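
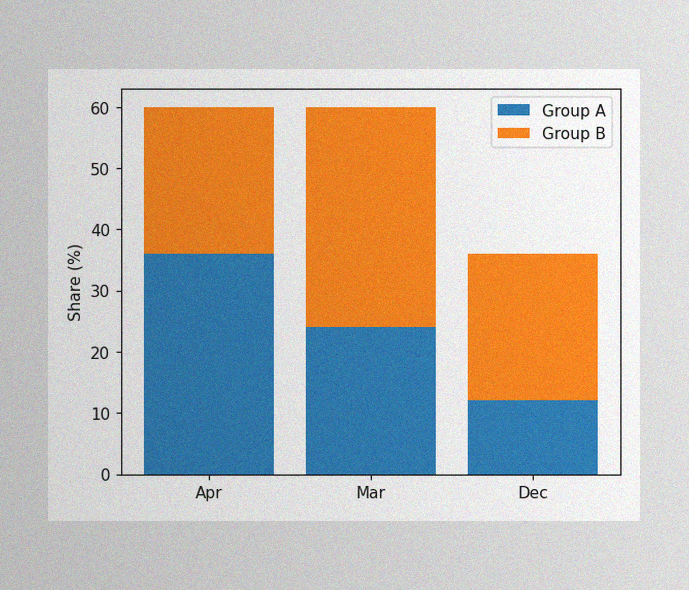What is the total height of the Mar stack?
The image has some photo noise and uneven lighting. The Mar stack's top reaches 60% on the y-axis.

60%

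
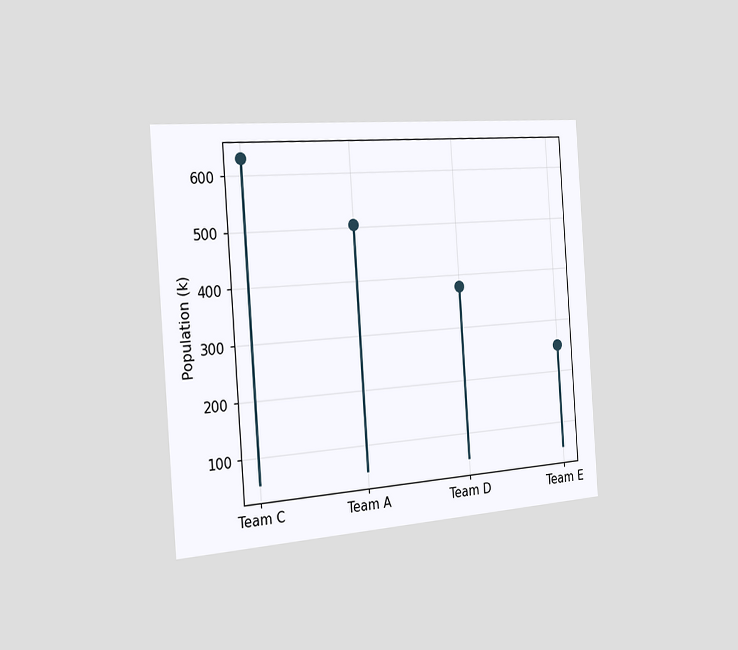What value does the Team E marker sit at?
The chart is tilted about 4° counter-clockwise and viewed slightly from the left. The Team E marker sits at 252k.

252k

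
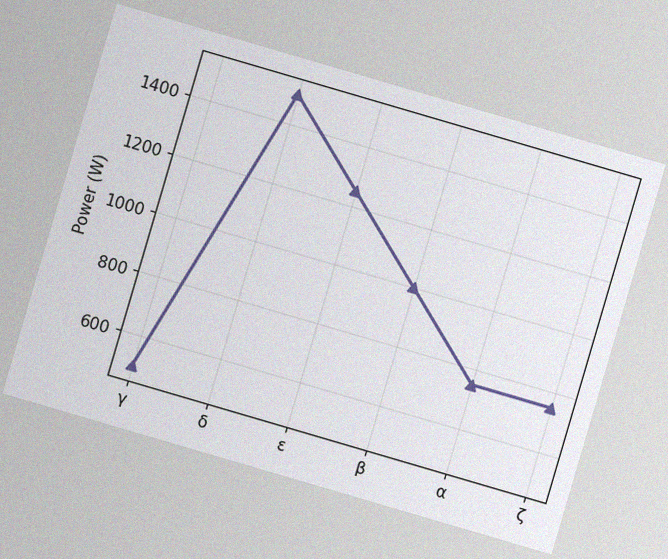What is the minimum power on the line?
500W

The chart is tilted about 16° clockwise, with some photo noise. The lowest point is at γ, and reading across to the y-axis gives 500W.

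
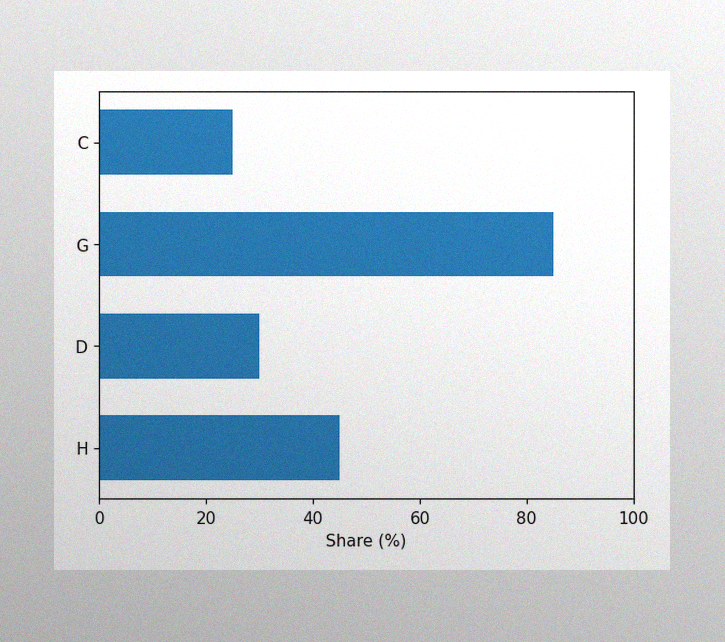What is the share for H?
The image has some photo noise and uneven lighting. Reading along the chart's x-axis, the H bar reaches 45%.

45%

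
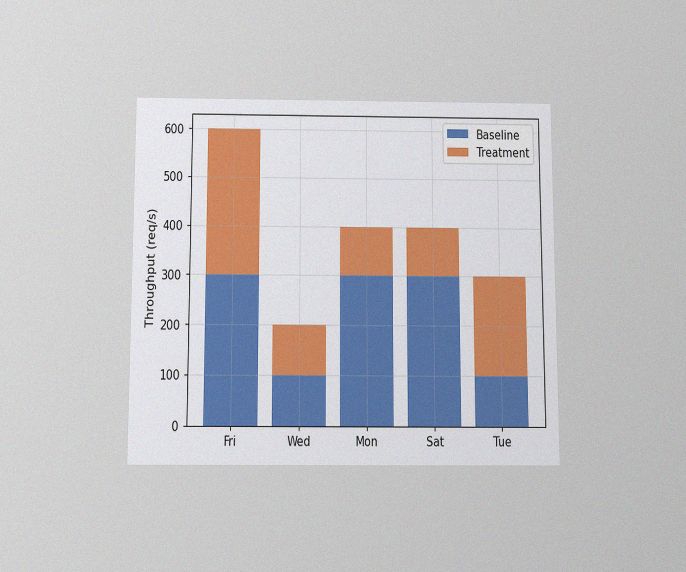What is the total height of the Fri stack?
The chart is viewed slightly from below, with some photo noise. The Fri stack's top reaches 600req/s on the y-axis.

600req/s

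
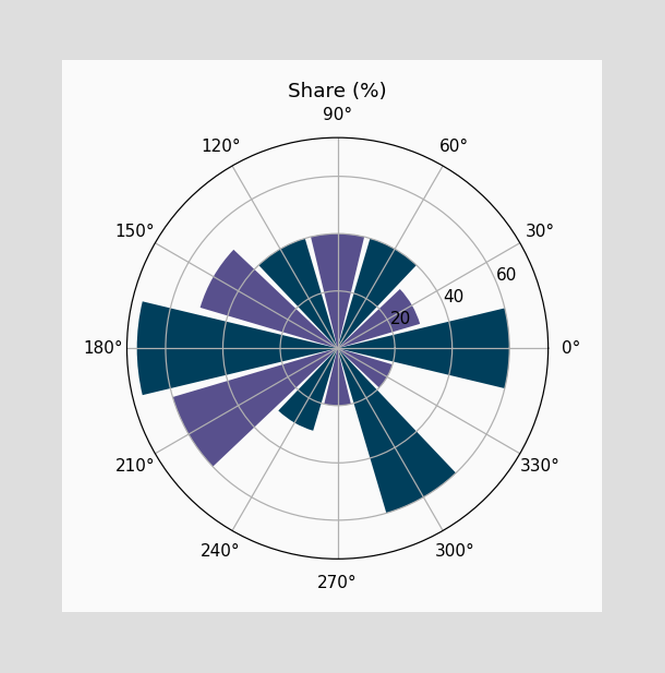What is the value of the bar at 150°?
50%

The bar at 150° reaches 50% on the radial axis.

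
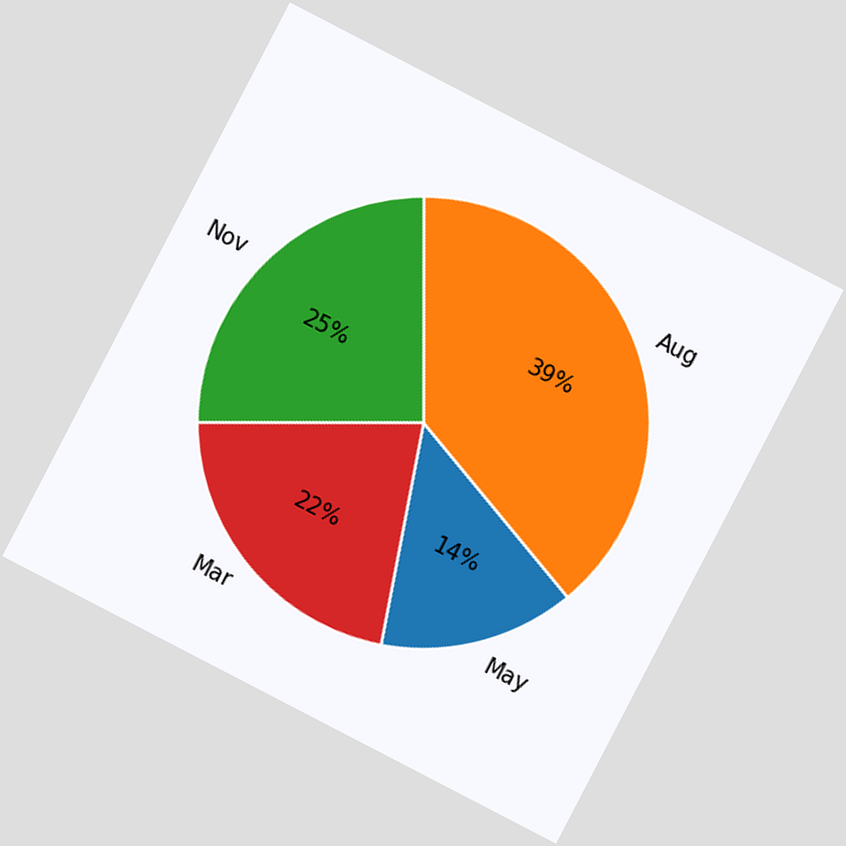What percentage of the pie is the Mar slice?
22%

The chart is tilted about 27° clockwise. The Mar slice takes up 22% of the pie.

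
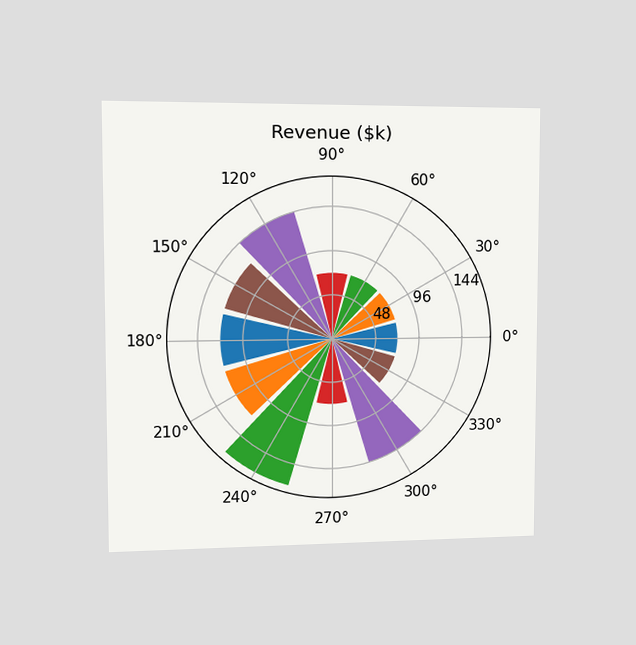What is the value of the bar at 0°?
$72k

The chart is viewed slightly from the left. The bar at 0° reaches $72k on the radial axis.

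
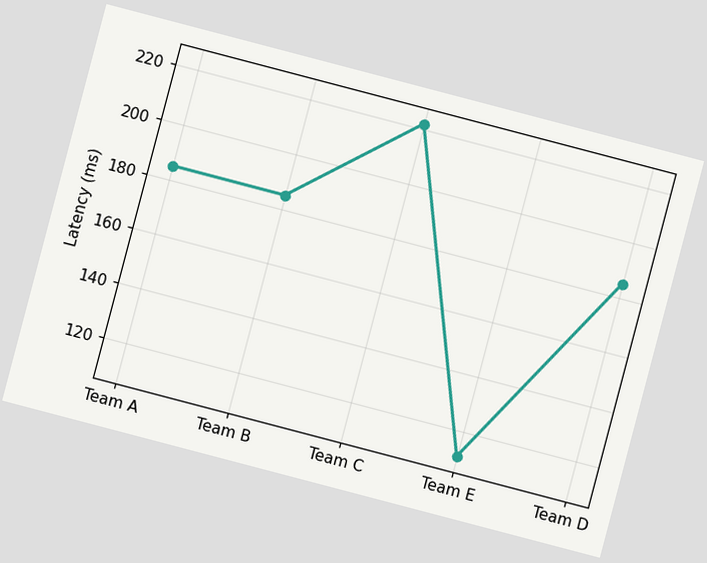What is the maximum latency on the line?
The chart is tilted about 15° clockwise. The highest point is at Team C, and reading across to the y-axis gives 222ms.

222ms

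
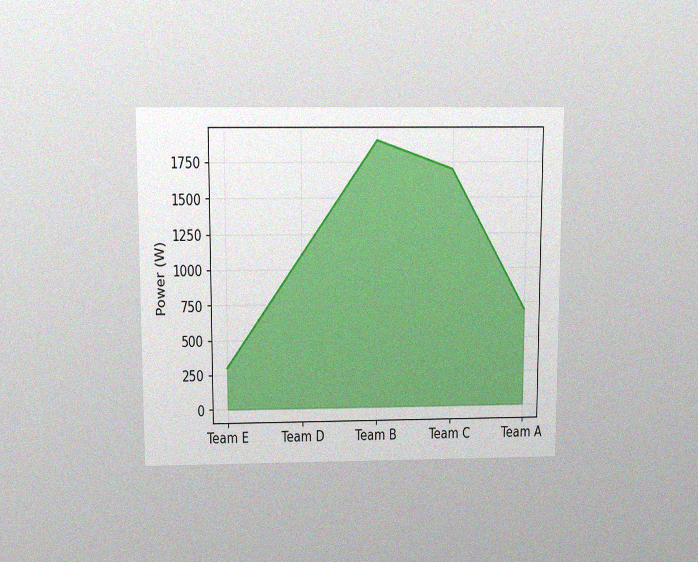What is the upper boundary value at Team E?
The chart is viewed slightly from above, with some photo noise. At Team E the upper boundary is at 300W.

300W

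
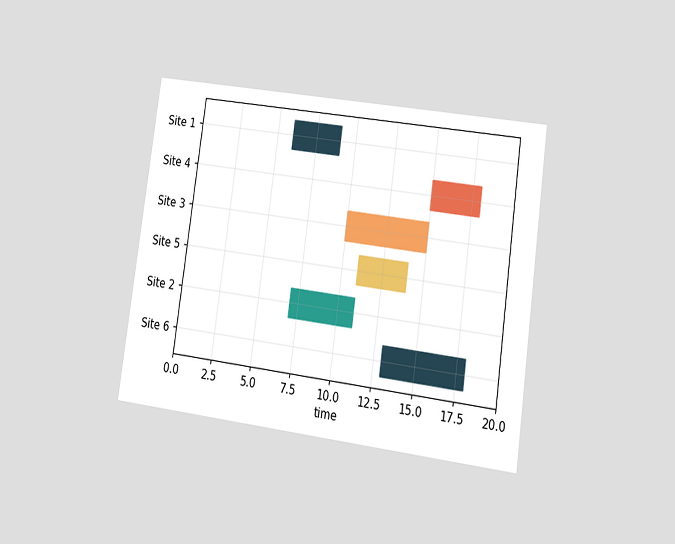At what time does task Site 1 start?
The chart is tilted about 8° clockwise and viewed at a slight angle. The Site 1 bar begins at t=6.

6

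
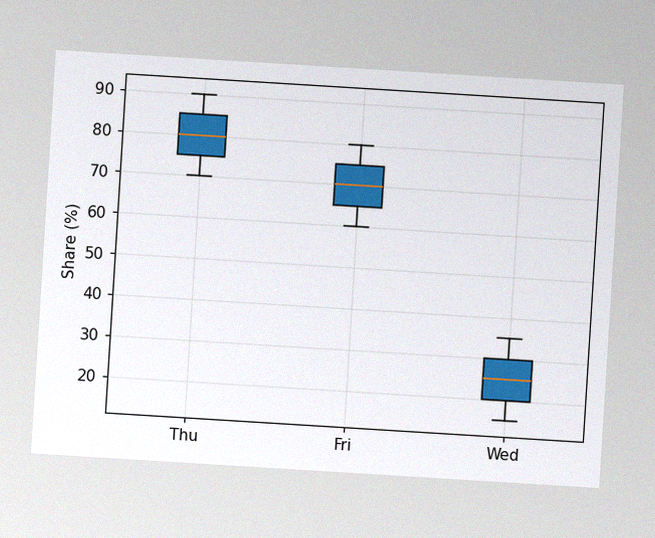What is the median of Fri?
The chart is tilted about 4° clockwise, with some photo noise. The median line in the Fri box sits at 70%.

70%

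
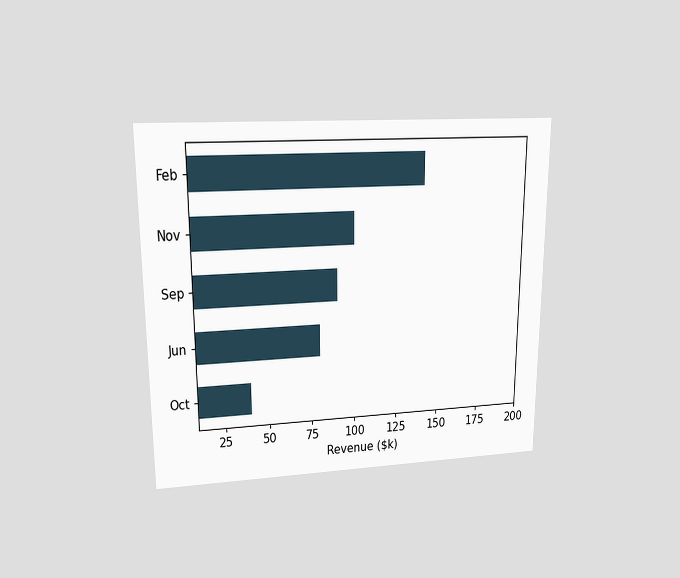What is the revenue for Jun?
The chart is viewed at a slight angle. Reading along the chart's x-axis, the Jun bar reaches $80k.

$80k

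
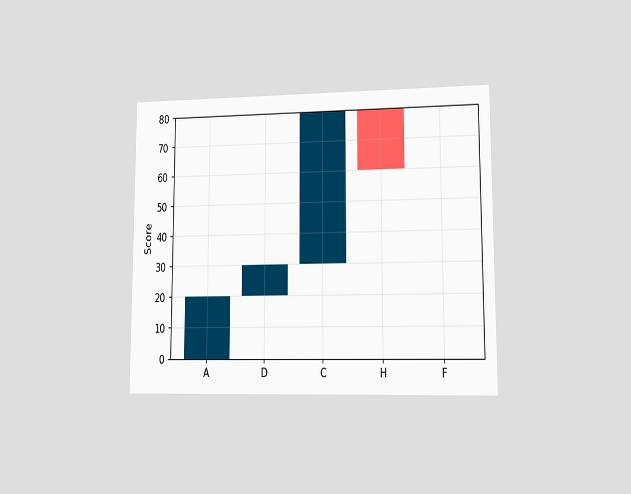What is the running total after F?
60

The chart is viewed at a slight angle. After F the running total reaches 60.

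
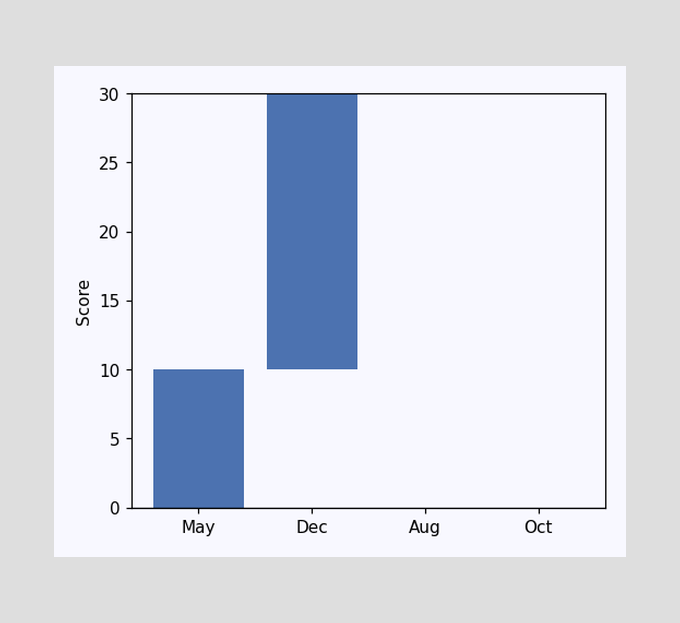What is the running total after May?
10

After May the running total reaches 10.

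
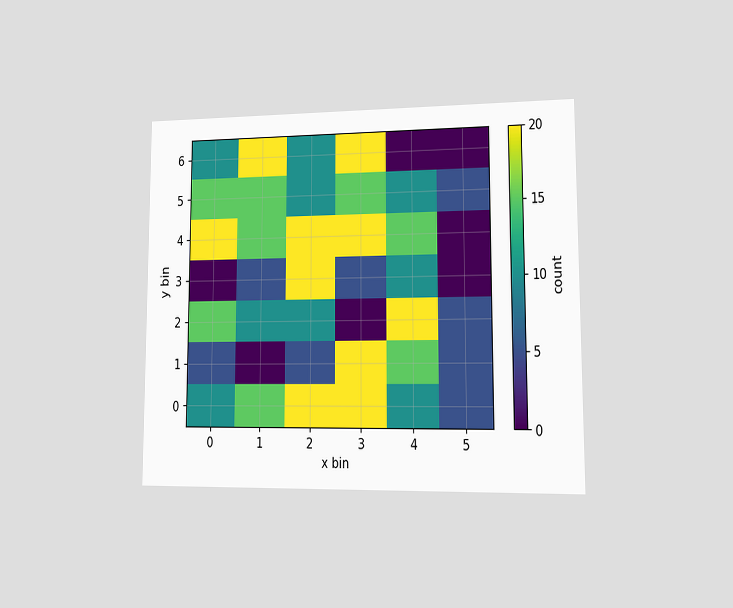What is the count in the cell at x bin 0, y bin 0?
10

The chart is viewed at a slight angle. Matching the cell (0, 0) against the colorbar gives 10.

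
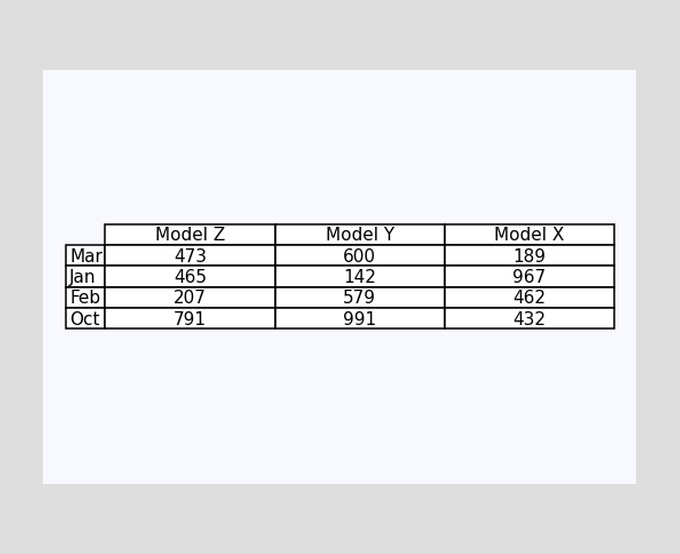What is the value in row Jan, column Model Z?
465

The (Jan, Model Z) cell reads 465.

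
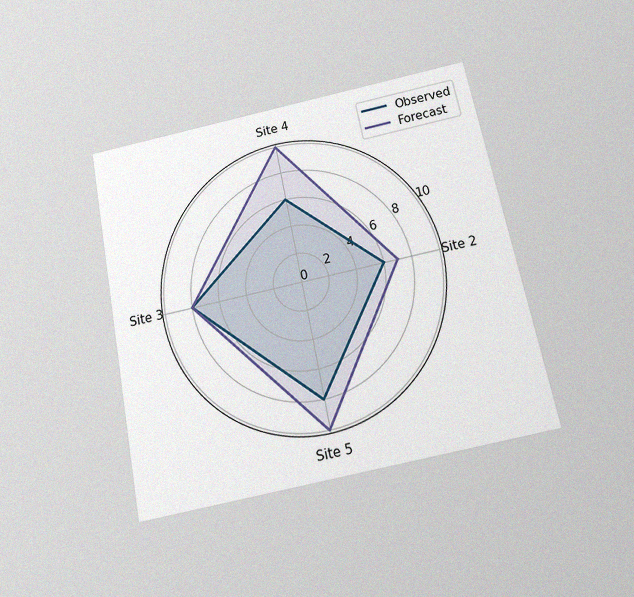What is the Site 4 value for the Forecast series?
10

The chart is tilted about 11° counter-clockwise and viewed slightly from below, with some photo noise. On the Site 4 axis, Forecast reaches 10.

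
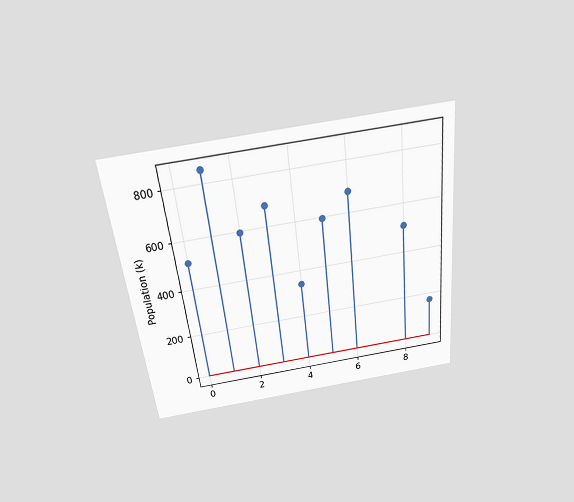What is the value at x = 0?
The chart is tilted about 6° counter-clockwise and viewed slightly from above. The stem at x=0 reaches 510k.

510k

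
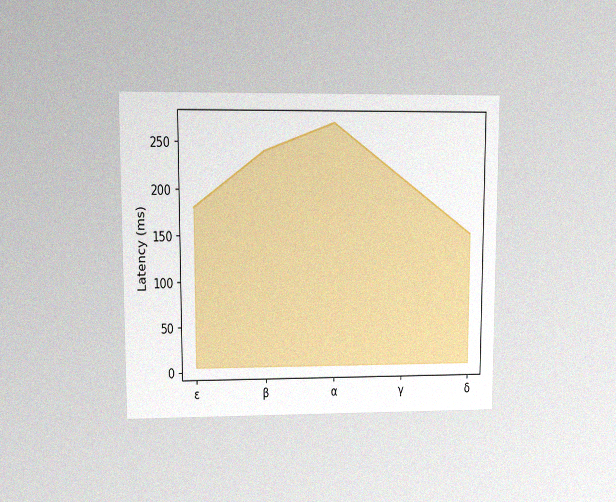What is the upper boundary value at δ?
150ms

The chart is viewed at a slight angle, with some photo noise. At δ the upper boundary is at 150ms.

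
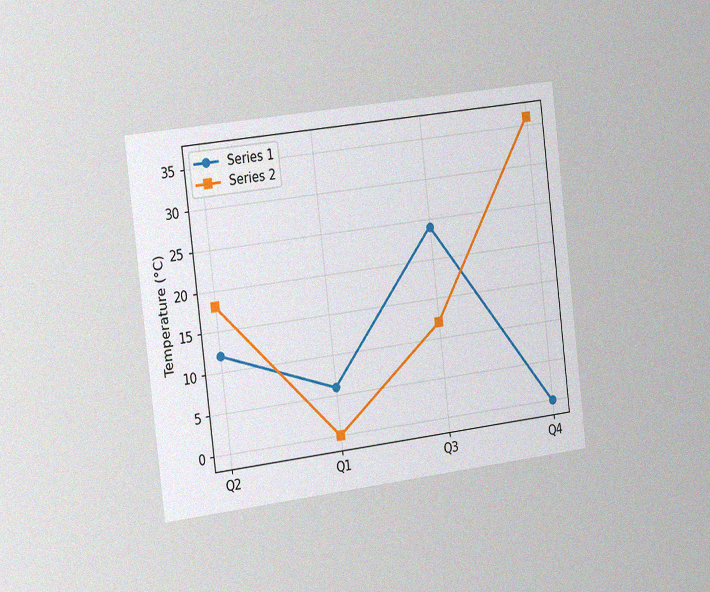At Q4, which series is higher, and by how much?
The chart is tilted about 7° counter-clockwise and viewed slightly from the left, with some photo noise. At Q4, Series 2 sits above the other line by 36°C.

Series 2, by 36°C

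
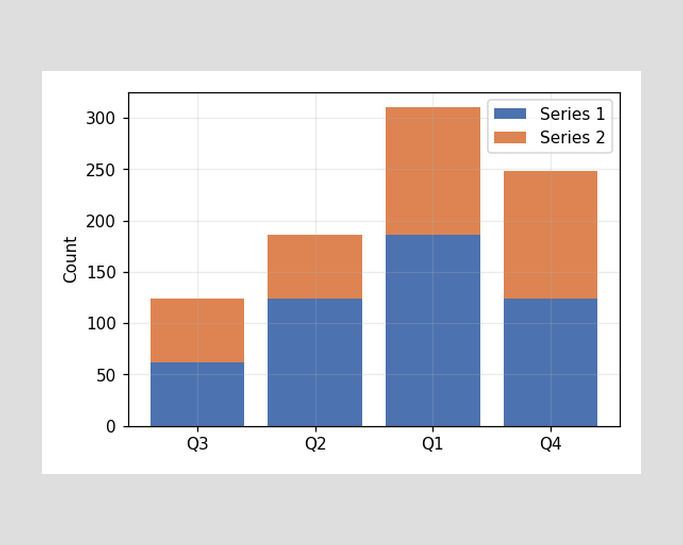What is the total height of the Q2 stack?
186

The Q2 stack's top reaches 186 on the y-axis.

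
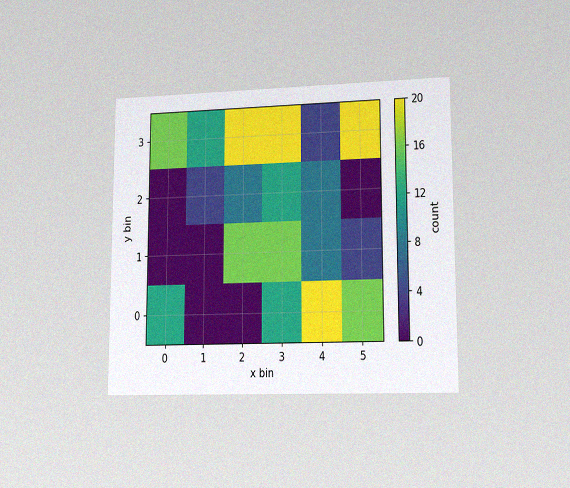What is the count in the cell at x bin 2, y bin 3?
The chart is viewed at a slight angle, with some photo noise. Matching the cell (2, 3) against the colorbar gives 20.

20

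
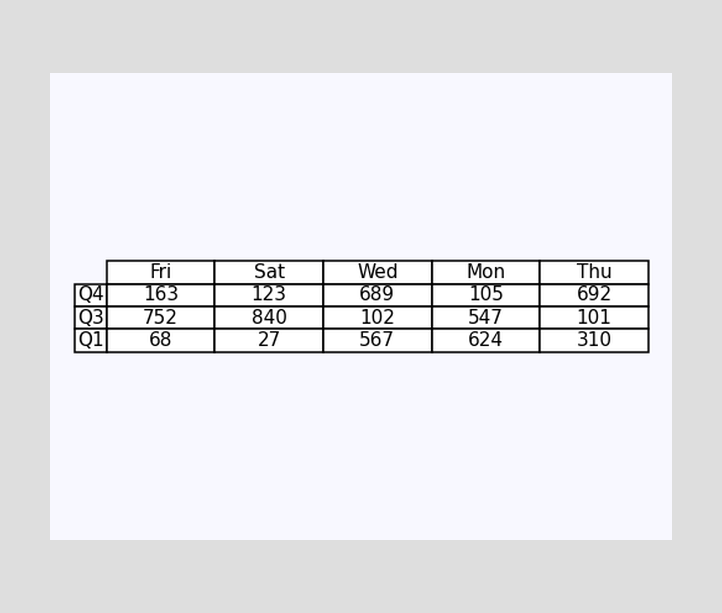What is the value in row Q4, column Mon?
The (Q4, Mon) cell reads 105.

105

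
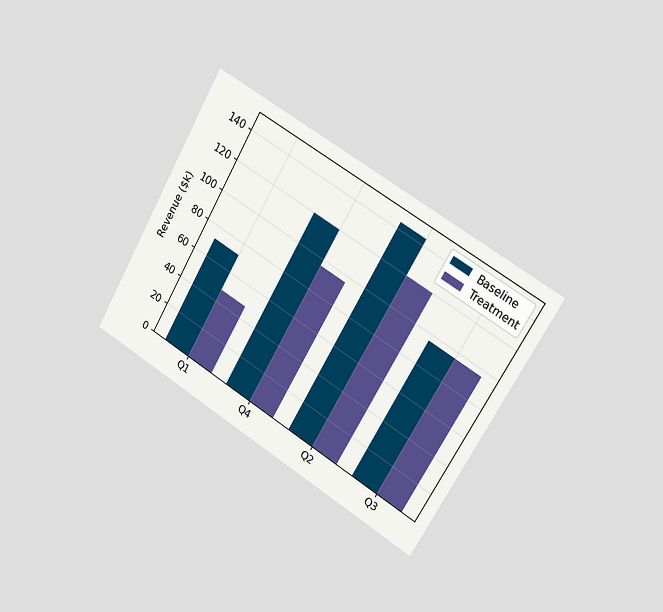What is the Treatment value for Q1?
$48k

The chart is tilted about 30° clockwise and viewed slightly from the right. The Treatment bar at Q1 reaches $48k on the y-axis.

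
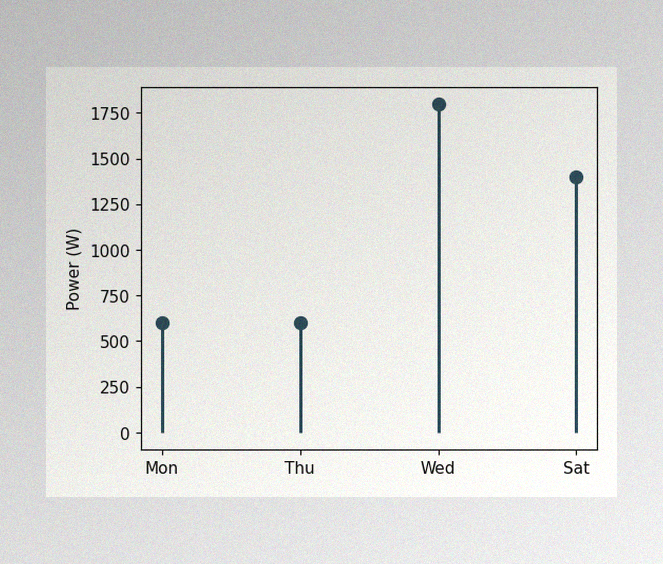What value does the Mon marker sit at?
The image has some photo noise and uneven lighting. The Mon marker sits at 600W.

600W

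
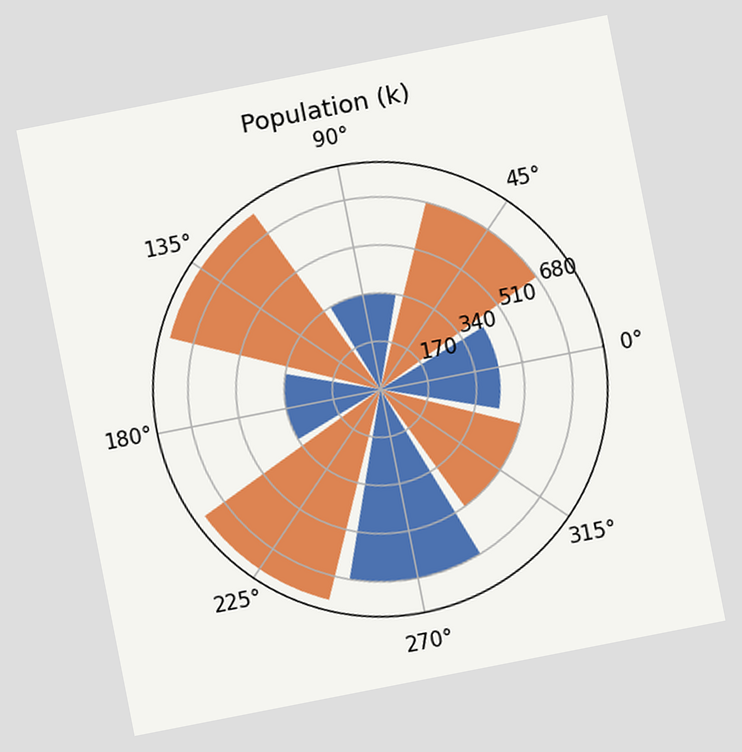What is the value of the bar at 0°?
425k

The chart is tilted about 11° counter-clockwise. The bar at 0° reaches 425k on the radial axis.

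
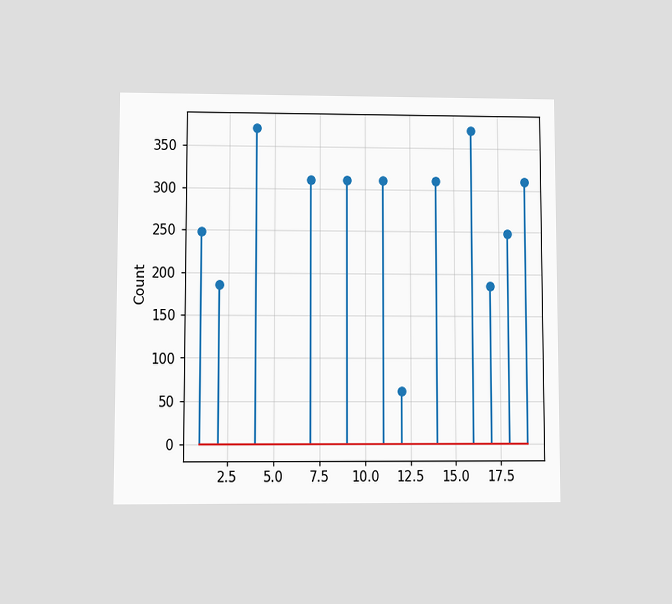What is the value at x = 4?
372

The chart is viewed at a slight angle. The stem at x=4 reaches 372.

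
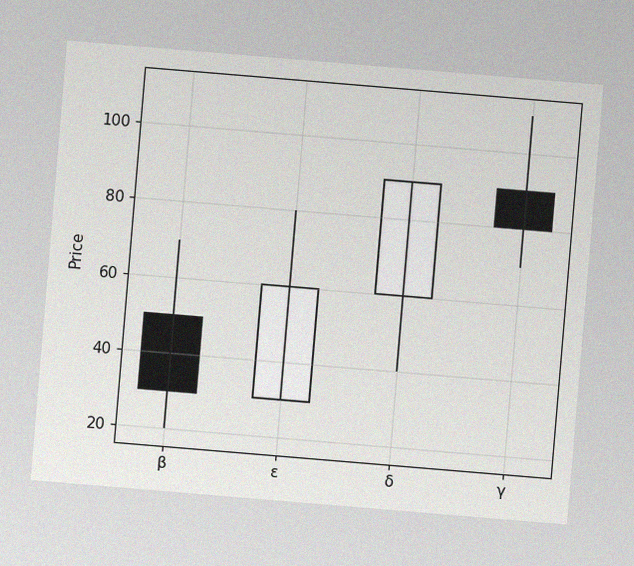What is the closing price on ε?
The chart is tilted about 5° clockwise, with some photo noise. The ε candle closes at 60.

60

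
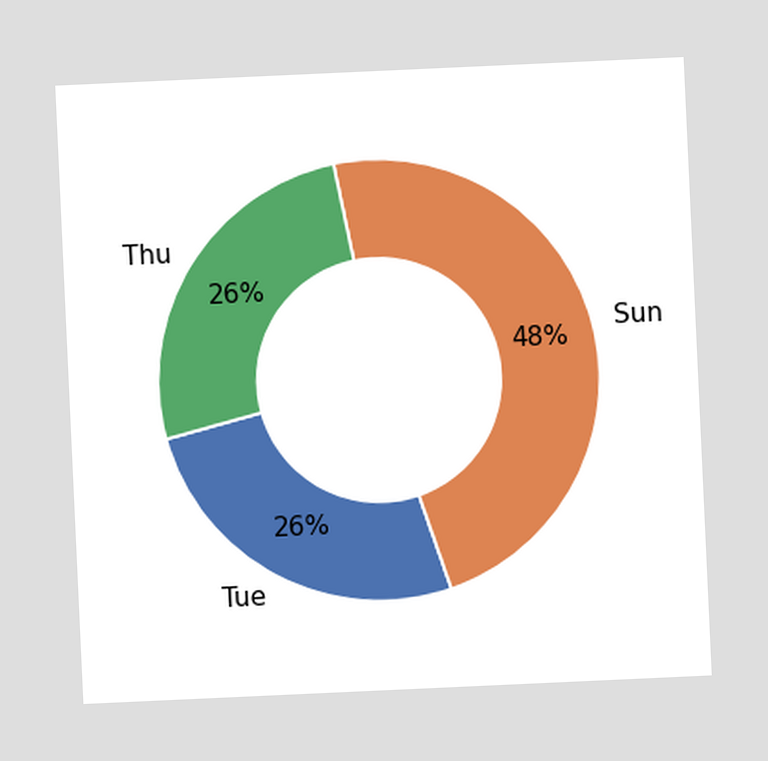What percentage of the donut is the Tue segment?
26%

The chart is tilted about 3° counter-clockwise. The Tue segment takes up 26% of the ring.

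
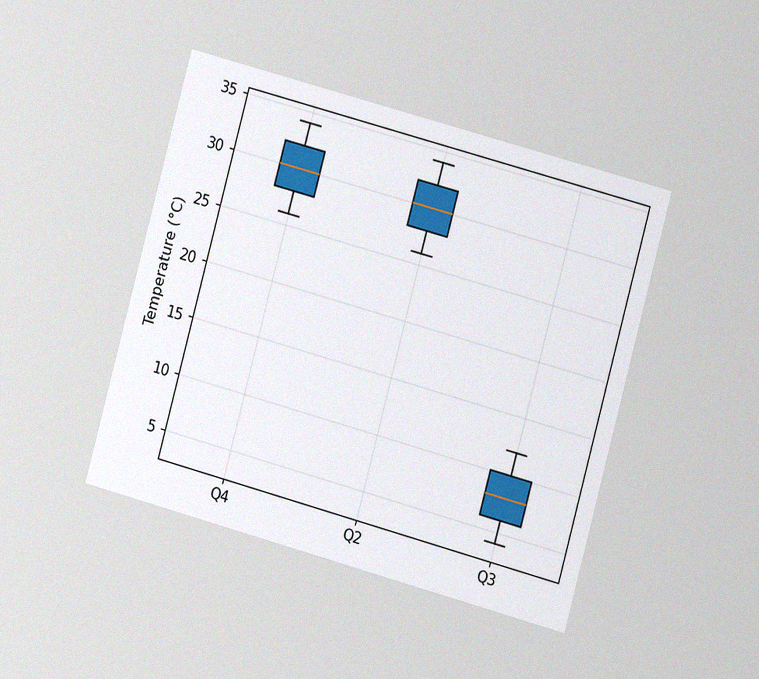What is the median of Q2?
30°C

The chart is tilted about 15° clockwise and viewed at a slight angle, with some photo noise. The median line in the Q2 box sits at 30°C.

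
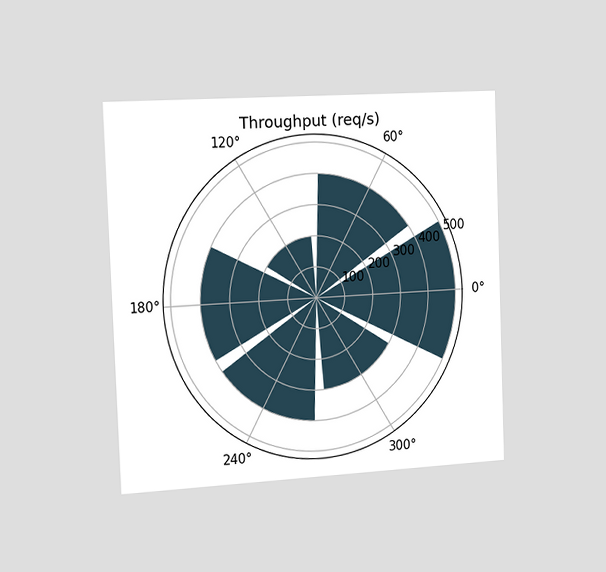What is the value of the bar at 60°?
The chart is tilted about 2° counter-clockwise and viewed slightly from the left. The bar at 60° reaches 400req/s on the radial axis.

400req/s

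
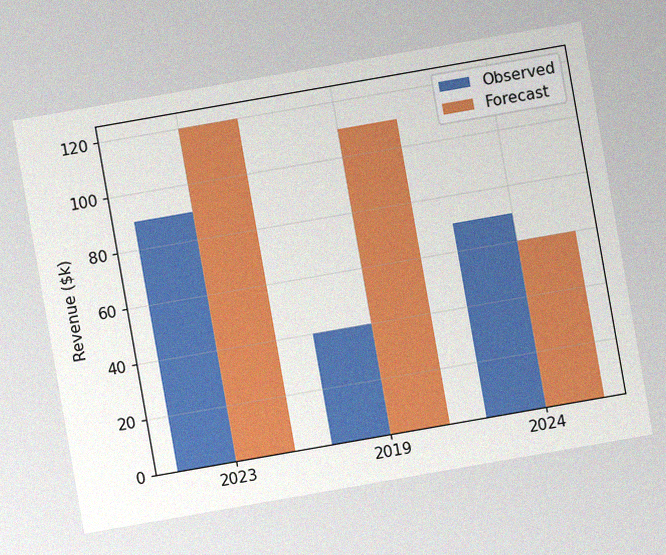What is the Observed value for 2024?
$70k

The chart is tilted about 10° counter-clockwise, with some photo noise. The Observed bar at 2024 reaches $70k on the y-axis.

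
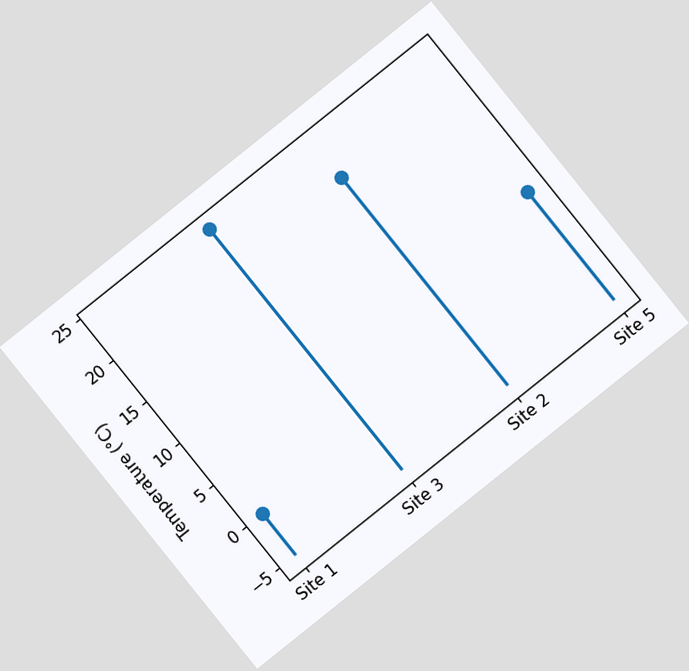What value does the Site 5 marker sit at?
8°C

The chart is tilted about 39° counter-clockwise. The Site 5 marker sits at 8°C.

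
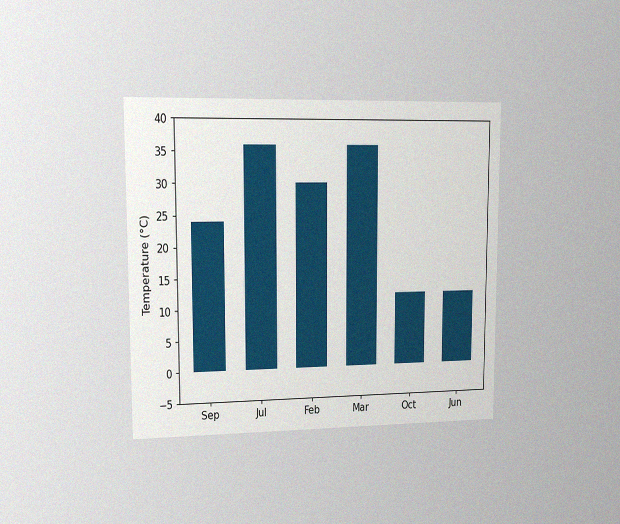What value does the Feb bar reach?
The chart is viewed slightly from the left, with some photo noise. Reading along the chart's y-axis, the Feb bar reaches 30°C.

30°C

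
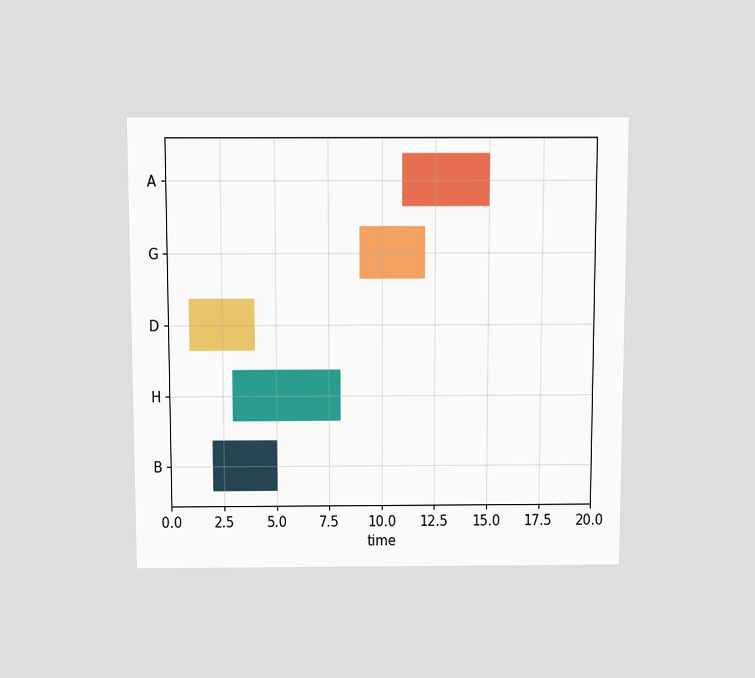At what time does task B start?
2

The chart is viewed slightly from above. The B bar begins at t=2.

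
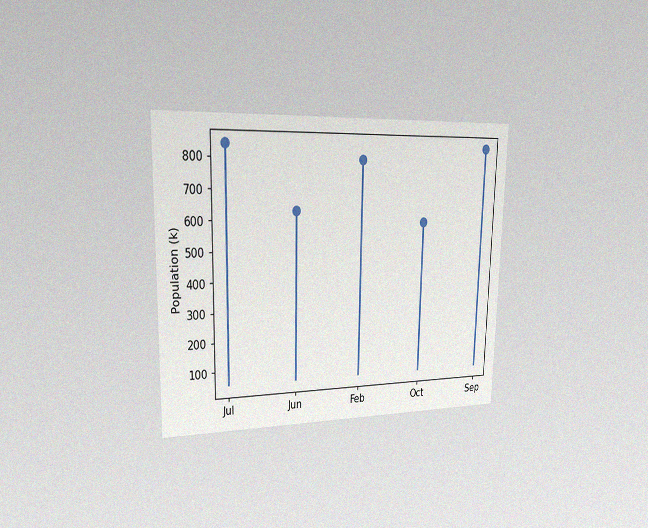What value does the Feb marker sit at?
The chart is viewed slightly from the left, with some photo noise. The Feb marker sits at 798k.

798k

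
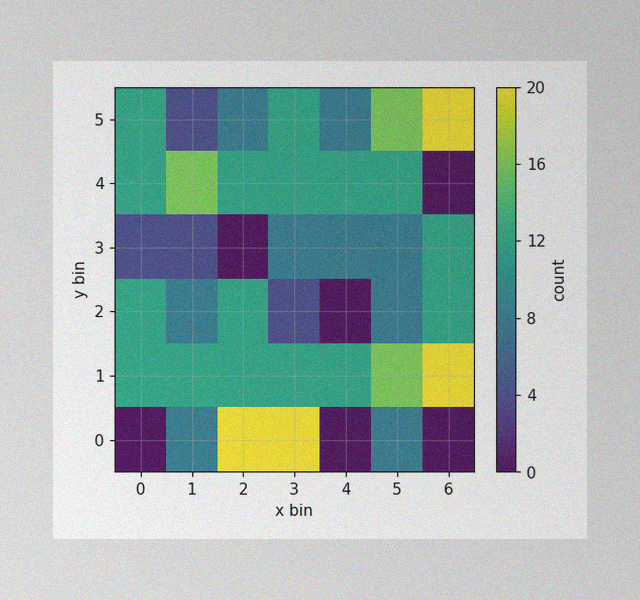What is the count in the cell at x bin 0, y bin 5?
12

The image has some photo noise and uneven lighting. Matching the cell (0, 5) against the colorbar gives 12.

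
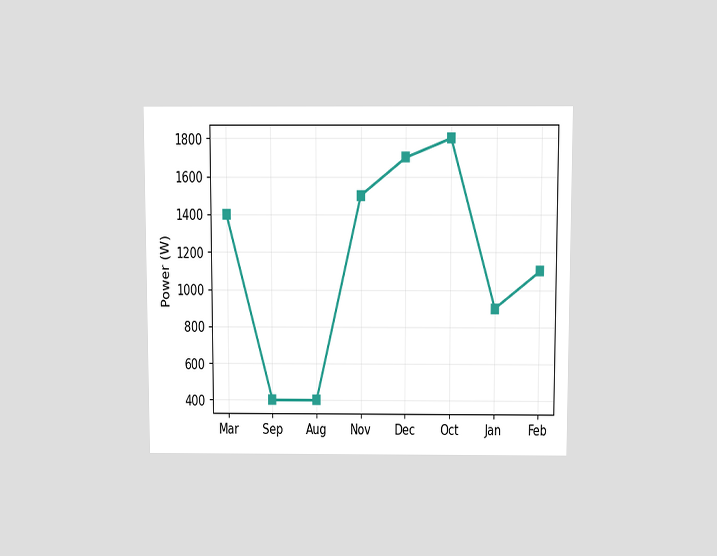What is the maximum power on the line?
1800W

The chart is viewed slightly from above. The highest point is at Oct, and reading across to the y-axis gives 1800W.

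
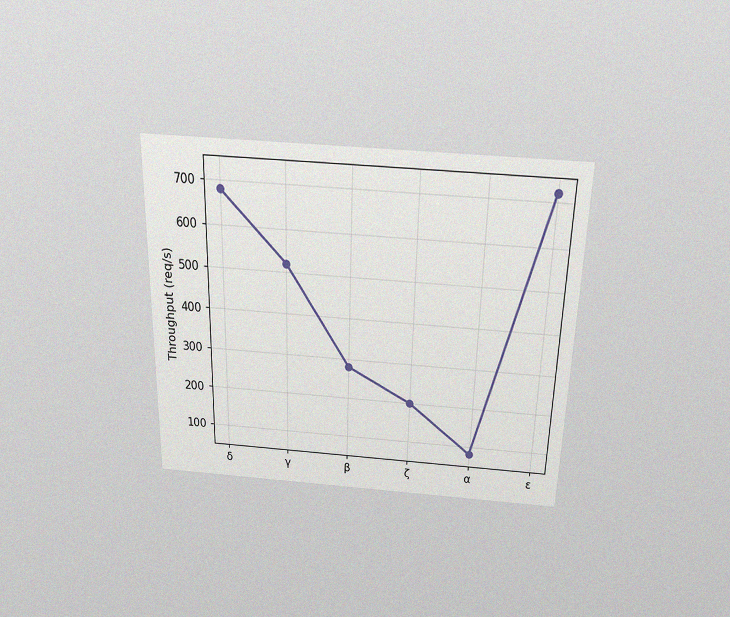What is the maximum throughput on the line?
The chart is viewed slightly from above, with some photo noise. The highest point is at ε, and reading across to the y-axis gives 720req/s.

720req/s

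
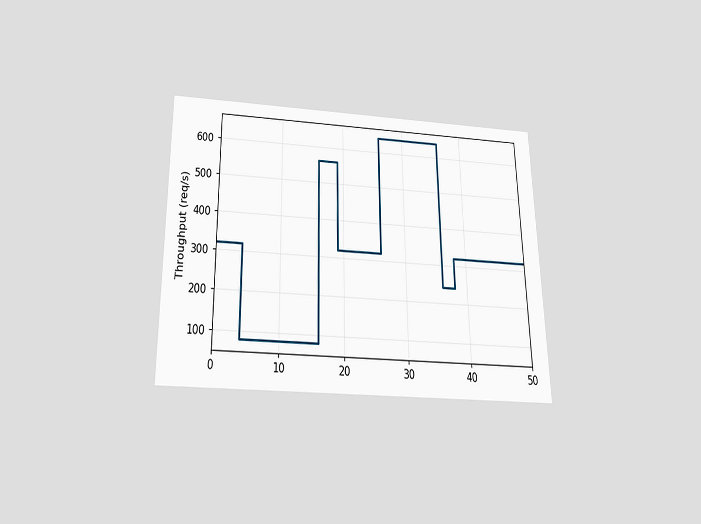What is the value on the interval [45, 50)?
The chart is viewed slightly from below. On [45, 50) the step sits at 320req/s.

320req/s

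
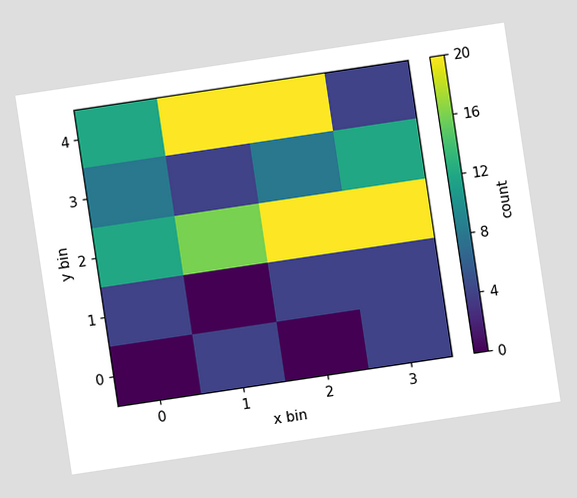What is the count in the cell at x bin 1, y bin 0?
4

The chart is tilted about 9° counter-clockwise. Matching the cell (1, 0) against the colorbar gives 4.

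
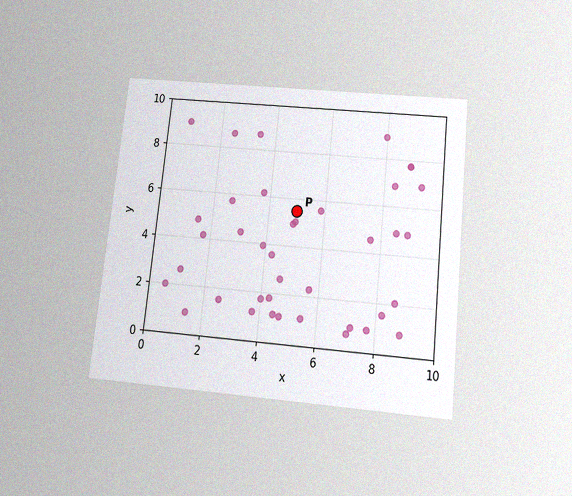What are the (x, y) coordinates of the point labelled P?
(5, 5.5)

The chart is tilted about 6° clockwise and viewed slightly from below, with some photo noise. Following the gridlines from P to each axis, P sits at (5, 5.5).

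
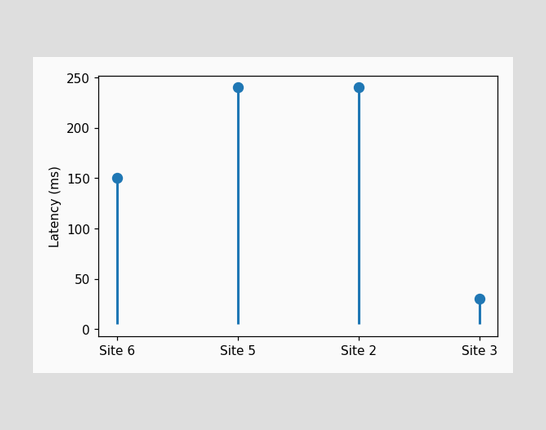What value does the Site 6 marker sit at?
150ms

The Site 6 marker sits at 150ms.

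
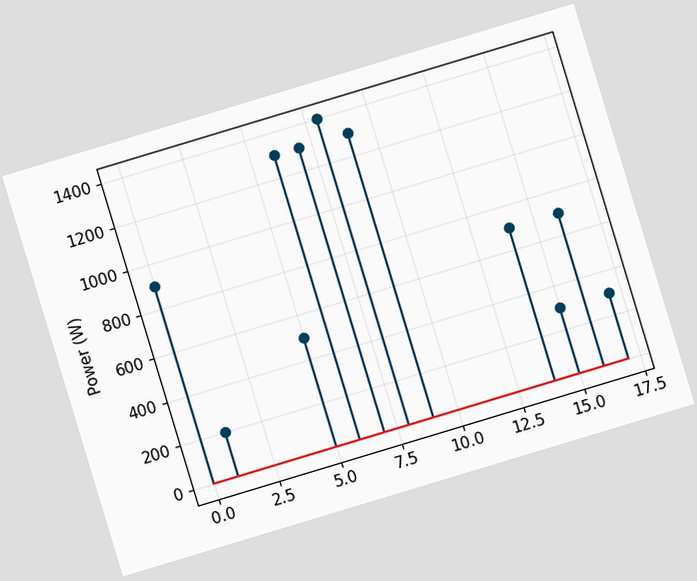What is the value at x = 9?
The chart is tilted about 17° counter-clockwise. The stem at x=9 reaches 1300W.

1300W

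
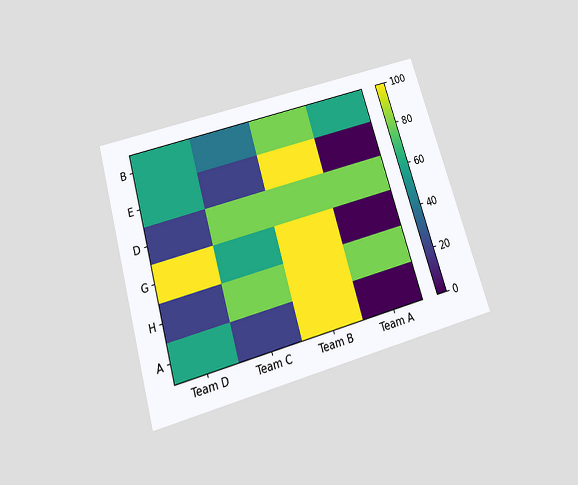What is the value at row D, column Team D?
20

The chart is tilted about 16° counter-clockwise and viewed slightly from below. Matching cell (D, Team D) against the colorbar gives 20.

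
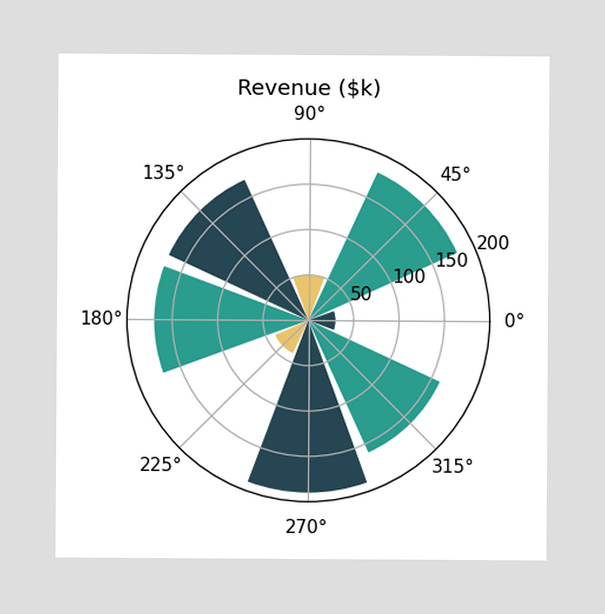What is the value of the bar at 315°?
The bar at 315° reaches $160k on the radial axis.

$160k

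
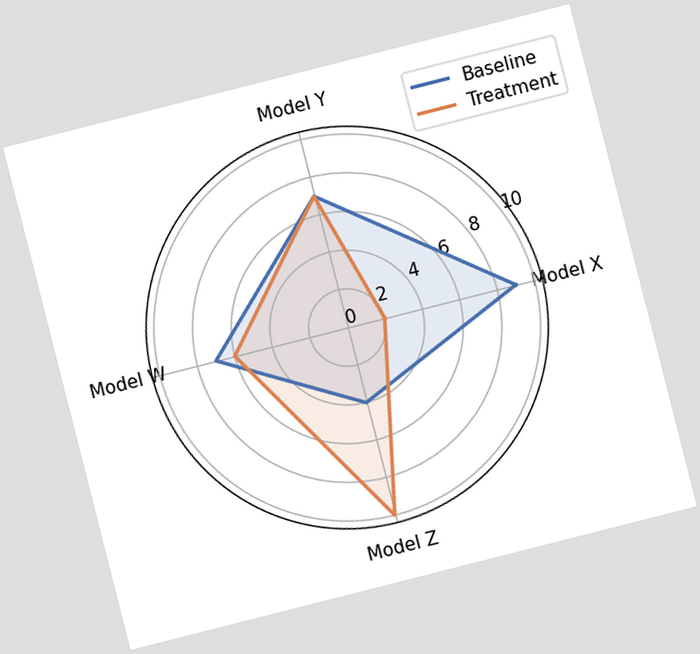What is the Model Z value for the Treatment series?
The chart is tilted about 14° counter-clockwise. On the Model Z axis, Treatment reaches 10.

10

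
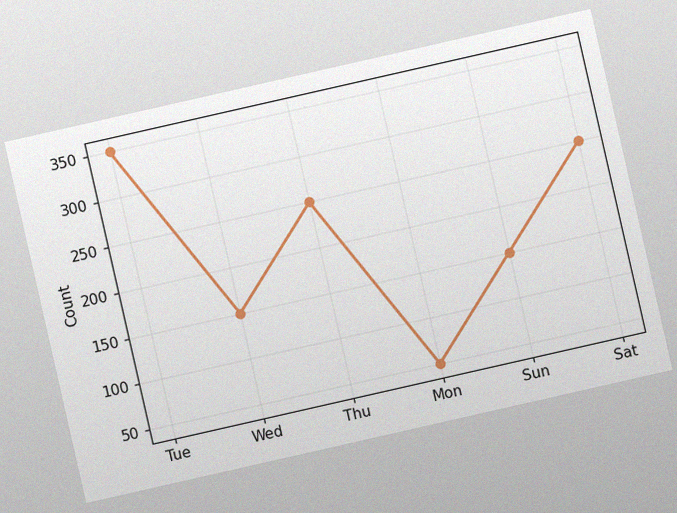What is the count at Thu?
The chart is tilted about 13° counter-clockwise, with some photo noise. At Thu, the line is at 250.

250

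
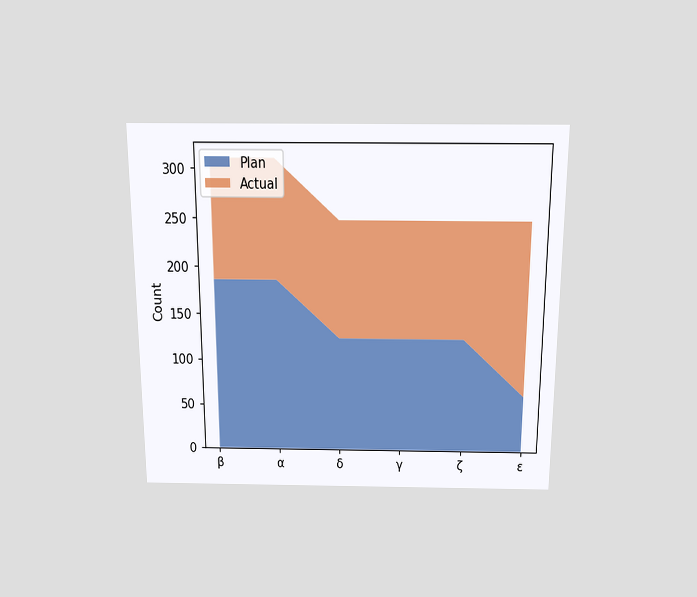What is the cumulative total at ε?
The chart is viewed slightly from above. The stacked total at ε reaches 248.

248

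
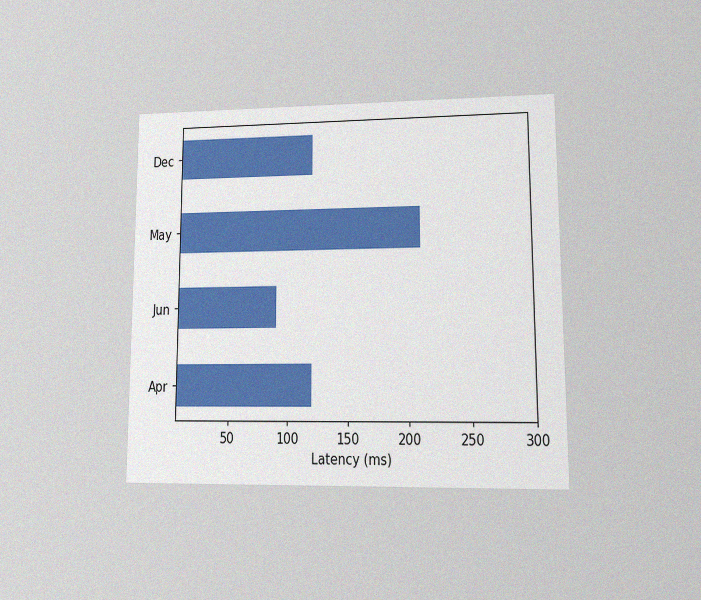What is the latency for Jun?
90ms

The chart is viewed at a slight angle, with some photo noise. Reading along the chart's x-axis, the Jun bar reaches 90ms.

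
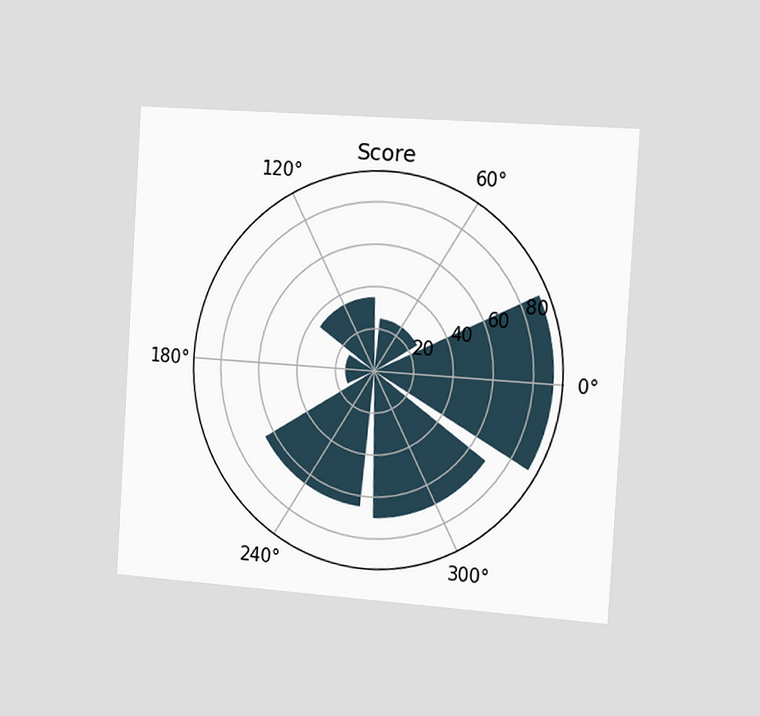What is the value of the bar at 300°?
70

The chart is tilted about 4° clockwise and viewed slightly from the right. The bar at 300° reaches 70 on the radial axis.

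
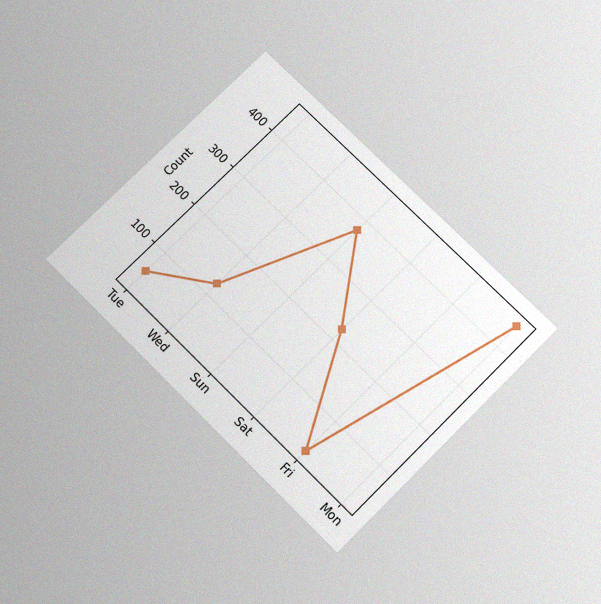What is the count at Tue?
The chart is tilted about 45° clockwise and viewed slightly from below, with some photo noise. At Tue, the line is at 50.

50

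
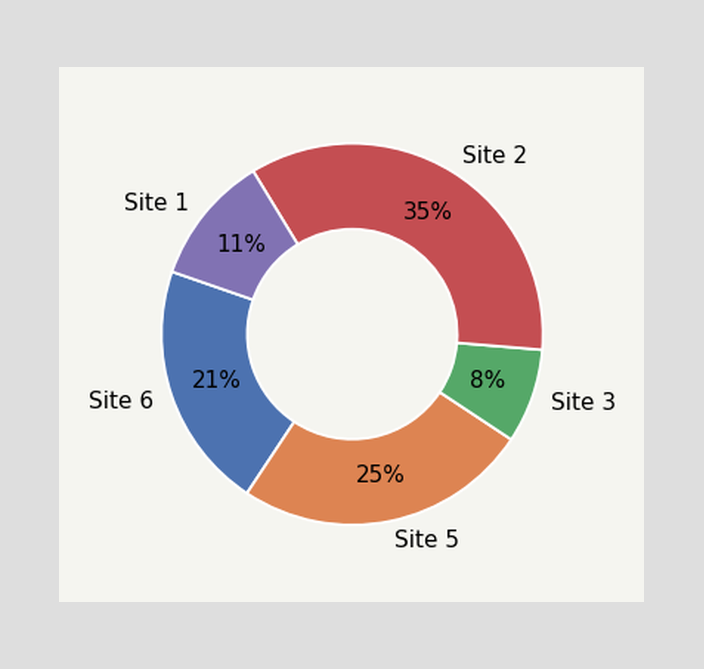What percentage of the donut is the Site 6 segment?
The Site 6 segment takes up 21% of the ring.

21%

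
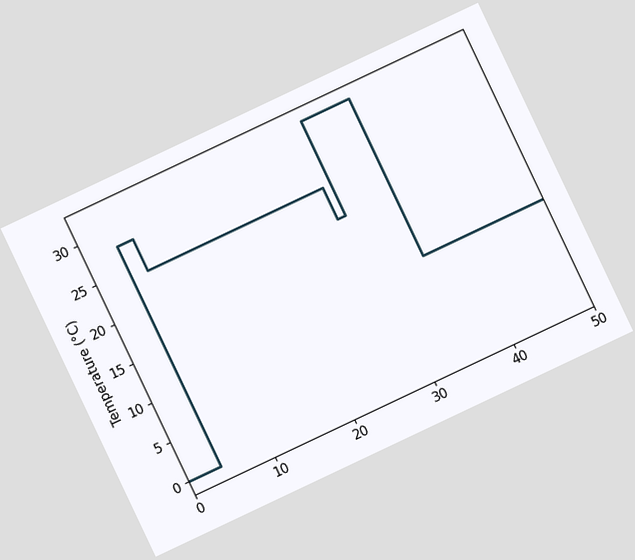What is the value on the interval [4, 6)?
28°C

The chart is tilted about 25° counter-clockwise. On [4, 6) the step sits at 28°C.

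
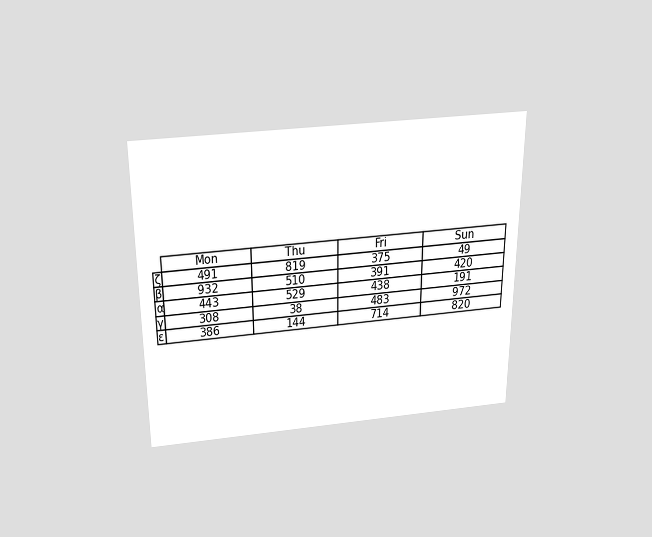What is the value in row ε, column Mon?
The chart is viewed slightly from above. The (ε, Mon) cell reads 386.

386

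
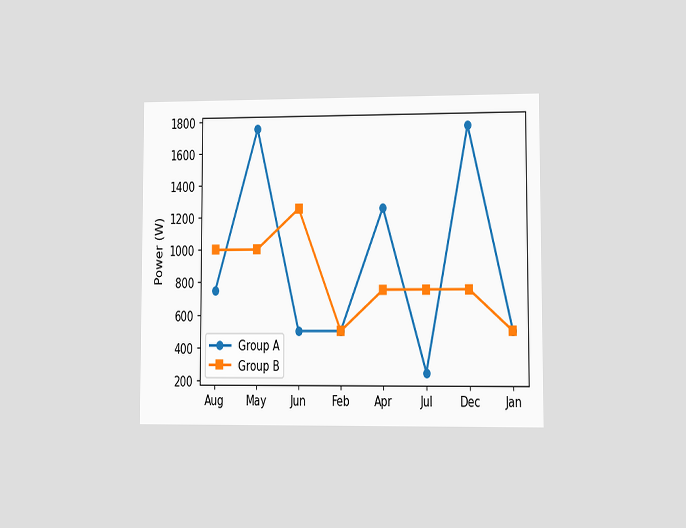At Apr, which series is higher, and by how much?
Group A, by 500W

The chart is viewed at a slight angle. At Apr, Group A sits above the other line by 500W.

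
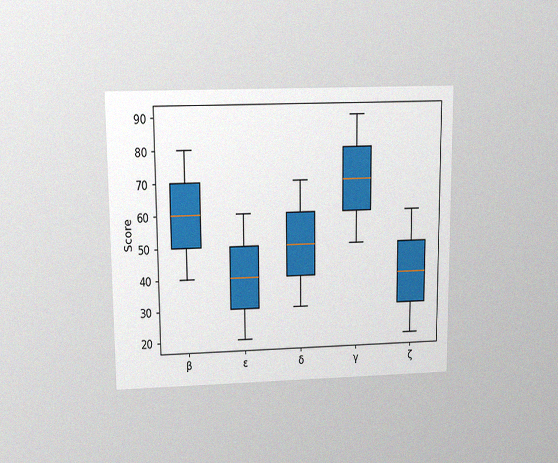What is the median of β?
60

The chart is viewed slightly from above, with some photo noise. The median line in the β box sits at 60.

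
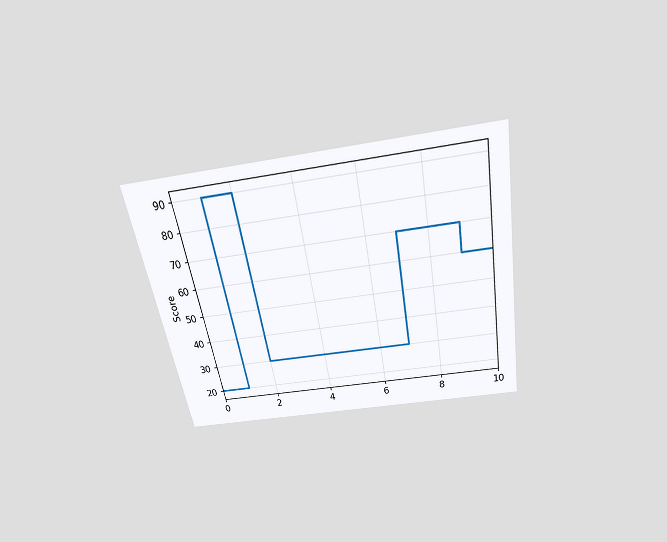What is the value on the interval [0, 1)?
20

The chart is tilted about 10° counter-clockwise and viewed slightly from above. On [0, 1) the step sits at 20.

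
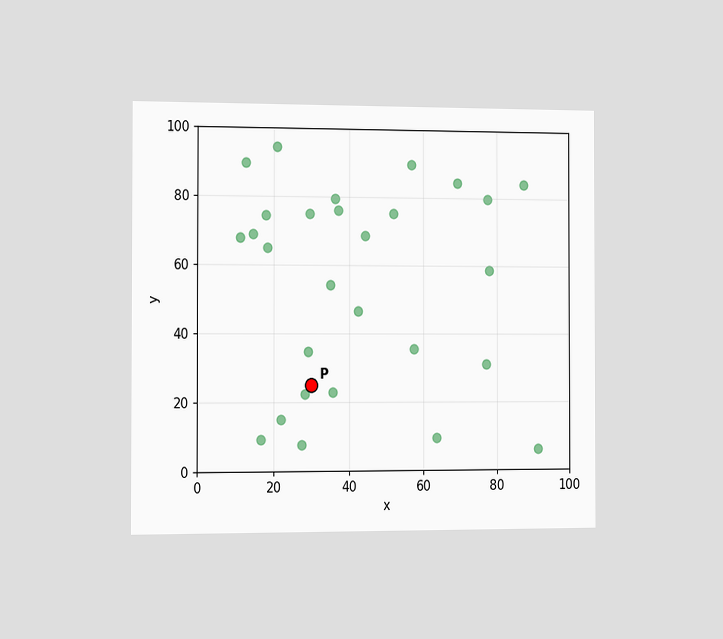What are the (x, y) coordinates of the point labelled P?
The chart is viewed slightly from the left. Following the gridlines from P to each axis, P sits at (30, 25).

(30, 25)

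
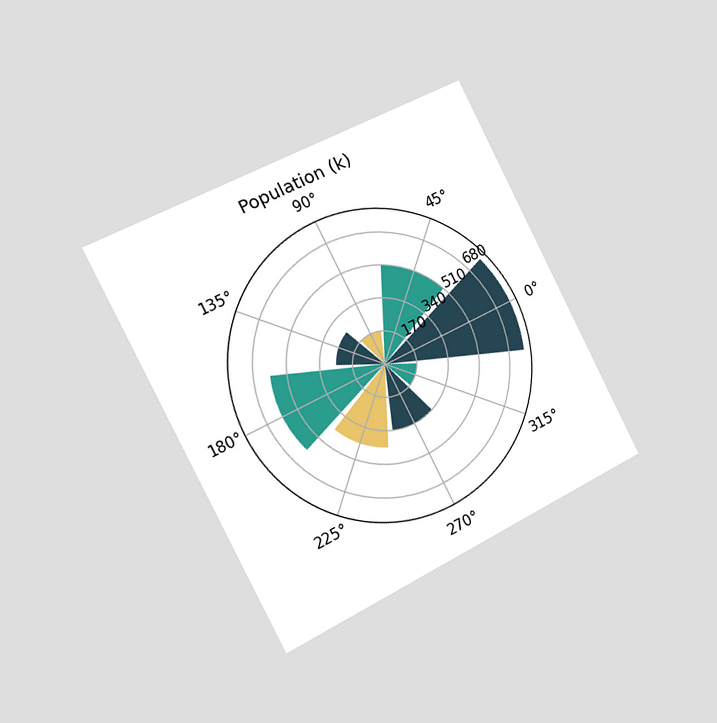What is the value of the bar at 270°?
340k

The chart is tilted about 27° counter-clockwise and viewed slightly from the left. The bar at 270° reaches 340k on the radial axis.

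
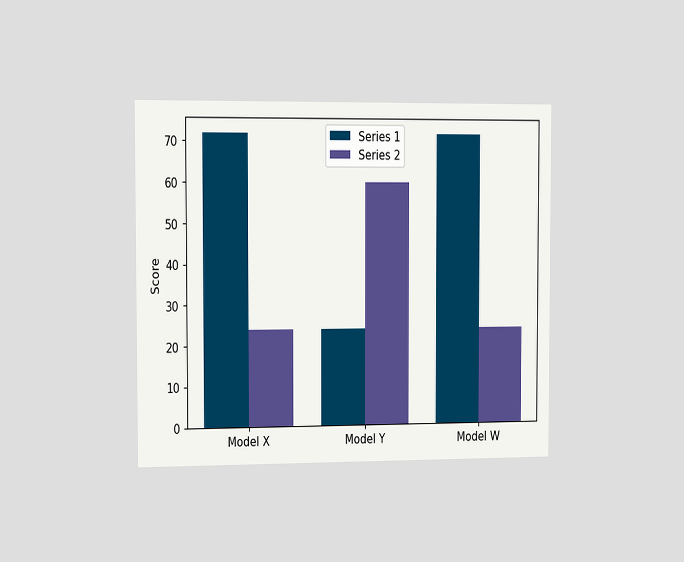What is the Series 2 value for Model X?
The chart is viewed slightly from the left. The Series 2 bar at Model X reaches 24 on the y-axis.

24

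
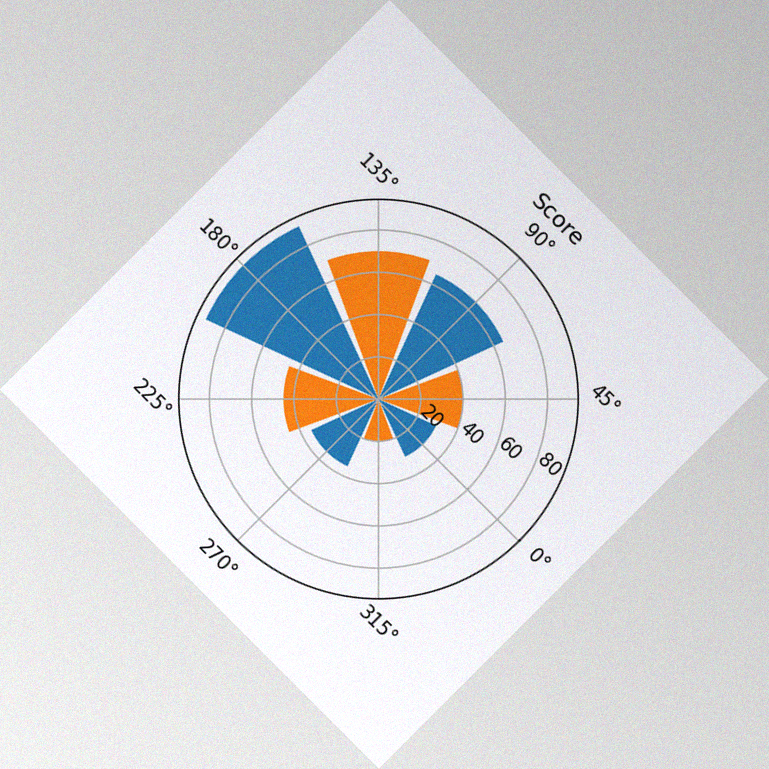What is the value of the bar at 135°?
The chart is tilted about 45° clockwise, with some photo noise. The bar at 135° reaches 70 on the radial axis.

70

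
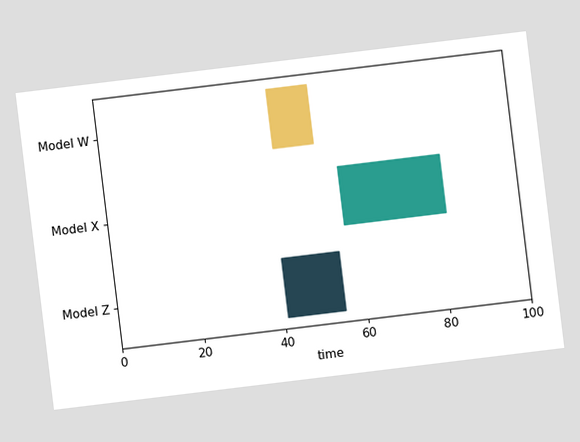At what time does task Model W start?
42

The chart is tilted about 7° counter-clockwise. The Model W bar begins at t=42.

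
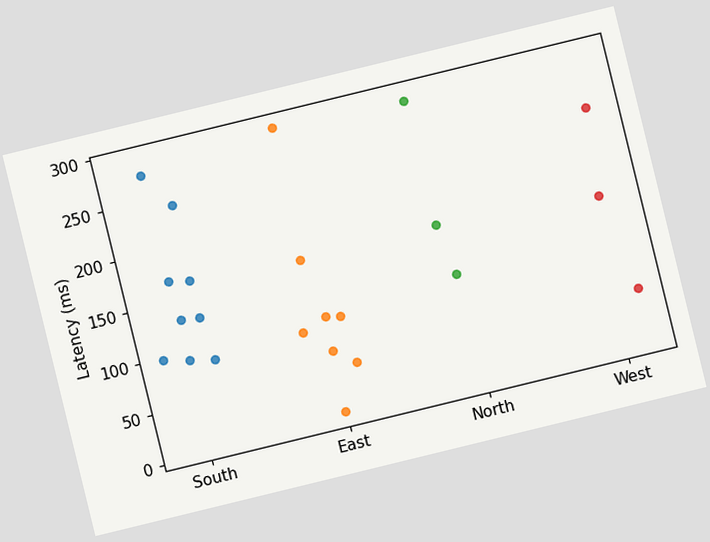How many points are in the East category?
The chart is tilted about 14° counter-clockwise. Counting the markers in the East column gives 8.

8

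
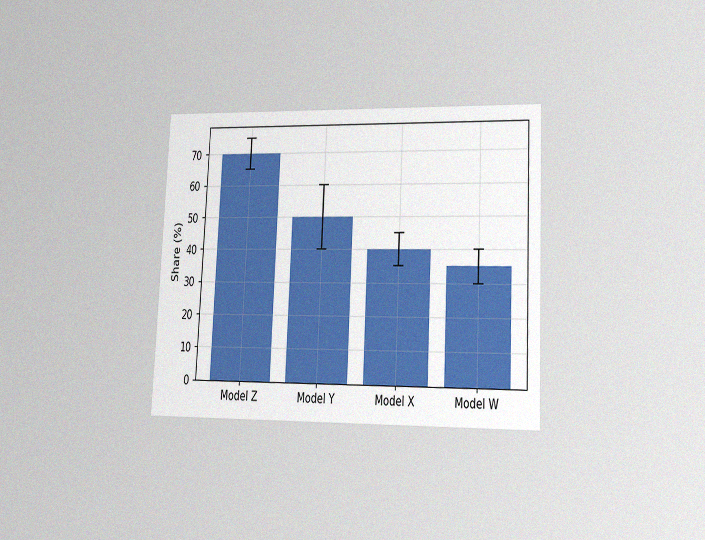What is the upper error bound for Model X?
45%

The chart is tilted about 3° clockwise and viewed slightly from the right, with some photo noise. The Model X bar's upper whisker reaches 45%.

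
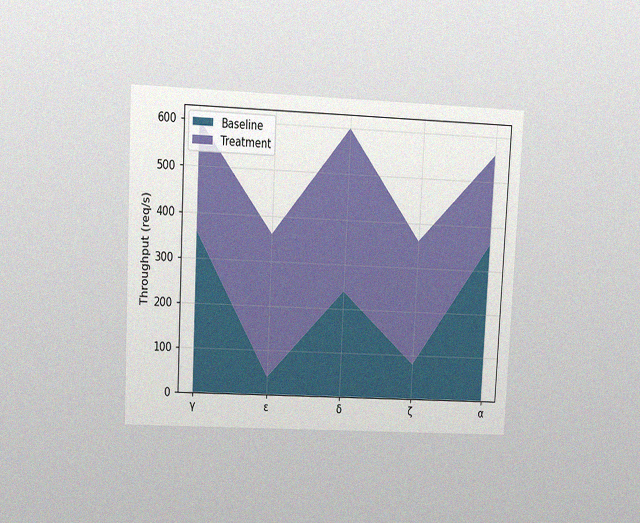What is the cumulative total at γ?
The chart is tilted about 3° clockwise and viewed at a slight angle, with some photo noise. The stacked total at γ reaches 600req/s.

600req/s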